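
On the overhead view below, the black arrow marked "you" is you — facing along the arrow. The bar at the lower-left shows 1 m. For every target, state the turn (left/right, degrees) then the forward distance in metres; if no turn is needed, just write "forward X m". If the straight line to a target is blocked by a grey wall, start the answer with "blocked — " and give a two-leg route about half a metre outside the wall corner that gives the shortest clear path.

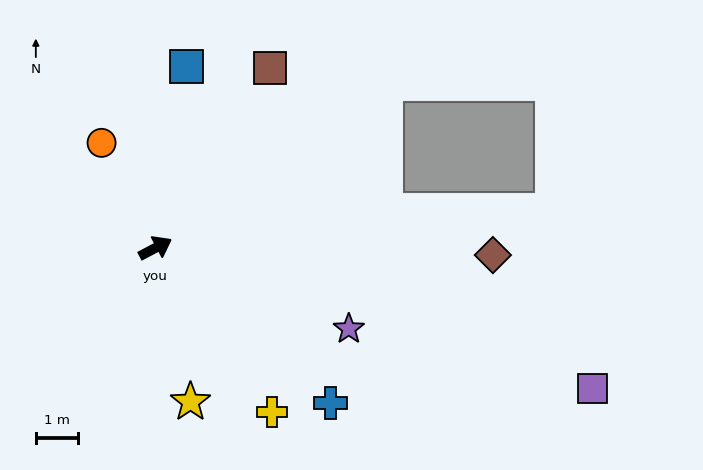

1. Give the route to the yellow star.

turn right 105°, forward 3.8 m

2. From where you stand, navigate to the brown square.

turn left 30°, forward 5.1 m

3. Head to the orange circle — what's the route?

turn left 89°, forward 2.8 m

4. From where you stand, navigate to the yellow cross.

turn right 82°, forward 4.8 m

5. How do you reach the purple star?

turn right 51°, forward 5.0 m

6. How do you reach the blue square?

turn left 52°, forward 4.4 m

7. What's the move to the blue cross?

turn right 70°, forward 5.6 m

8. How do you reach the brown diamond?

turn right 29°, forward 8.1 m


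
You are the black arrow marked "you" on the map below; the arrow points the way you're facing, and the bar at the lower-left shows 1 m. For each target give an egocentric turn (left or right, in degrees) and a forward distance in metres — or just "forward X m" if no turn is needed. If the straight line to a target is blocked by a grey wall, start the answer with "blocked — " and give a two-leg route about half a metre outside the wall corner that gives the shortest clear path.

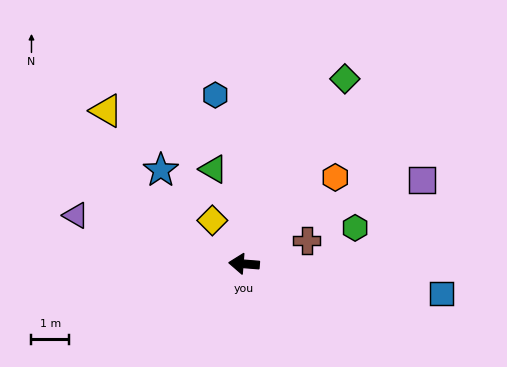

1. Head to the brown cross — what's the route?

turn right 155°, forward 1.8 m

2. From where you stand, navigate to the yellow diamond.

turn right 49°, forward 1.4 m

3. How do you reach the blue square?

turn left 176°, forward 5.3 m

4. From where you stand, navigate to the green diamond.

turn right 114°, forward 5.6 m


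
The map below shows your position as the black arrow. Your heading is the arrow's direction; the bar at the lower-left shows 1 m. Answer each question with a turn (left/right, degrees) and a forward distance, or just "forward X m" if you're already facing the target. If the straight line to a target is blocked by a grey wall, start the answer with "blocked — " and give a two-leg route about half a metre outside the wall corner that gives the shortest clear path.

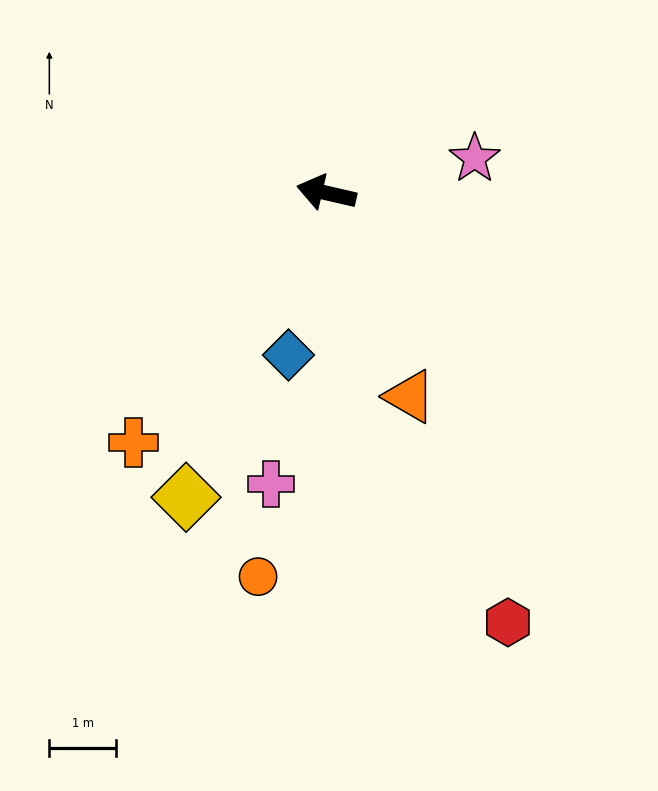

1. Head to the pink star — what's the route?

turn right 154°, forward 2.3 m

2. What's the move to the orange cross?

turn left 65°, forward 4.7 m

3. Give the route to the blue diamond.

turn left 90°, forward 2.5 m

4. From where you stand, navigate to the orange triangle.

turn left 125°, forward 3.3 m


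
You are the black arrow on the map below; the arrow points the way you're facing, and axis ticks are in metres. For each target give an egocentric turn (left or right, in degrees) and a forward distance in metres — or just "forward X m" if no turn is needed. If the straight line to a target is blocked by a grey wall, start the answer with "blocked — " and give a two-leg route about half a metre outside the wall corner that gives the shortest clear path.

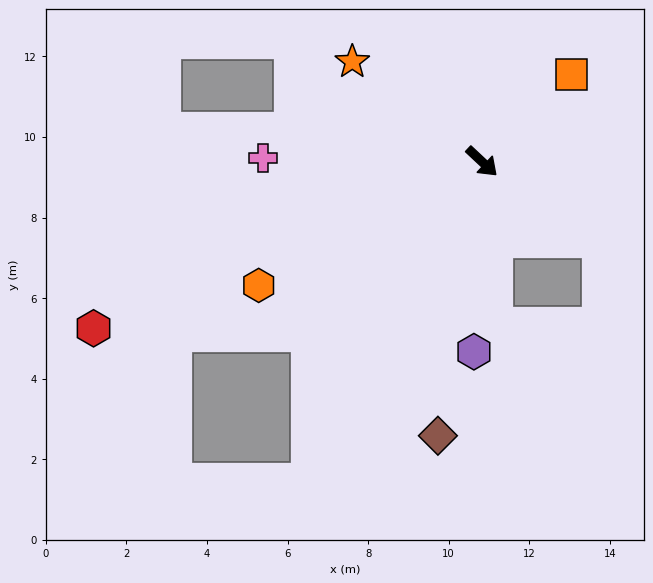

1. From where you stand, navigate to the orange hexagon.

turn right 108°, forward 6.3 m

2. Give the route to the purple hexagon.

turn right 49°, forward 4.7 m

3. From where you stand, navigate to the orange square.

turn left 87°, forward 3.1 m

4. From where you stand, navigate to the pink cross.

turn right 138°, forward 5.4 m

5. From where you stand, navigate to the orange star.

turn right 175°, forward 4.1 m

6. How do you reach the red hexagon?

turn right 114°, forward 10.5 m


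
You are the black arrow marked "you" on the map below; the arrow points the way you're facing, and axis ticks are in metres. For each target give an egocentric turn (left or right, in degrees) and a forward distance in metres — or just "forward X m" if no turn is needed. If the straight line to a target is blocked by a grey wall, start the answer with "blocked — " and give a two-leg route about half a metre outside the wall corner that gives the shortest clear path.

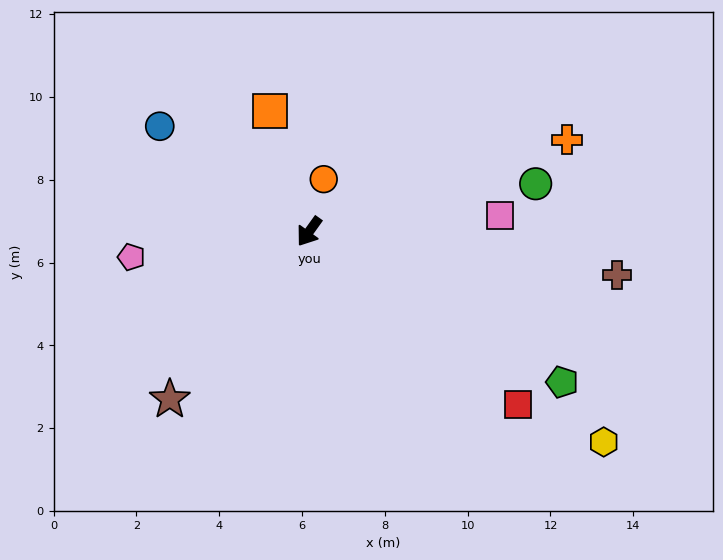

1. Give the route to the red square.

turn left 86°, forward 6.6 m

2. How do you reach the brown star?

turn right 4°, forward 5.3 m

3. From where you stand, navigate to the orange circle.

turn right 160°, forward 1.3 m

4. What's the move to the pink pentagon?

turn right 46°, forward 4.3 m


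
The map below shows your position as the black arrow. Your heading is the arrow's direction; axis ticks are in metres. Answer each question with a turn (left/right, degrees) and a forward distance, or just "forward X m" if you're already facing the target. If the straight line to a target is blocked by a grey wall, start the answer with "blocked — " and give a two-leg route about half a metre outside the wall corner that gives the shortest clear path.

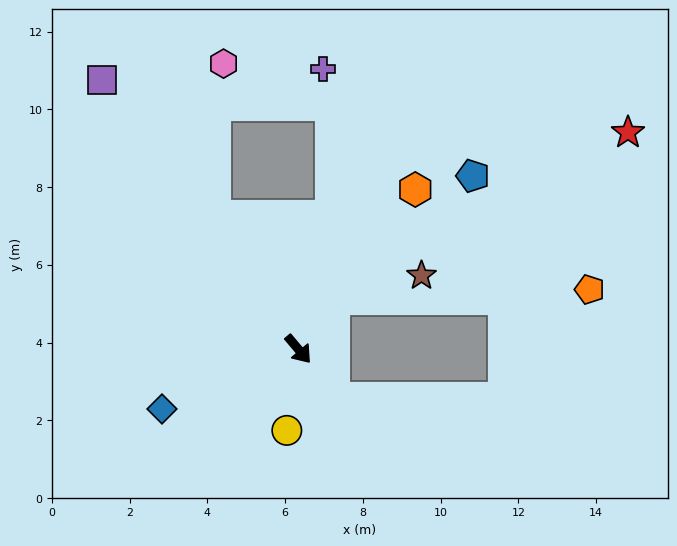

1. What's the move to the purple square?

turn left 176°, forward 8.6 m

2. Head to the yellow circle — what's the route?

turn right 48°, forward 2.1 m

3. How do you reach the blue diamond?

turn right 107°, forward 3.8 m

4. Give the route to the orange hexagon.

turn left 104°, forward 5.1 m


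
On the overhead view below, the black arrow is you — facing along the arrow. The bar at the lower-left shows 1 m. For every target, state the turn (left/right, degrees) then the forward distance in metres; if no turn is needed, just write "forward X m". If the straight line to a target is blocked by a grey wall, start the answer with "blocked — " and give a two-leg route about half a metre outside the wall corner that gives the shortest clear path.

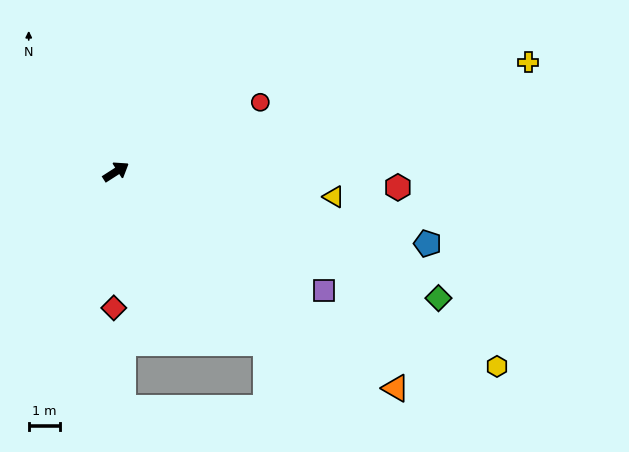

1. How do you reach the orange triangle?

turn right 70°, forward 11.5 m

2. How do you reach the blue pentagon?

turn right 46°, forward 10.4 m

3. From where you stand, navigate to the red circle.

turn right 7°, forward 5.2 m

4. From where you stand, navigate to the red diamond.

turn right 124°, forward 4.4 m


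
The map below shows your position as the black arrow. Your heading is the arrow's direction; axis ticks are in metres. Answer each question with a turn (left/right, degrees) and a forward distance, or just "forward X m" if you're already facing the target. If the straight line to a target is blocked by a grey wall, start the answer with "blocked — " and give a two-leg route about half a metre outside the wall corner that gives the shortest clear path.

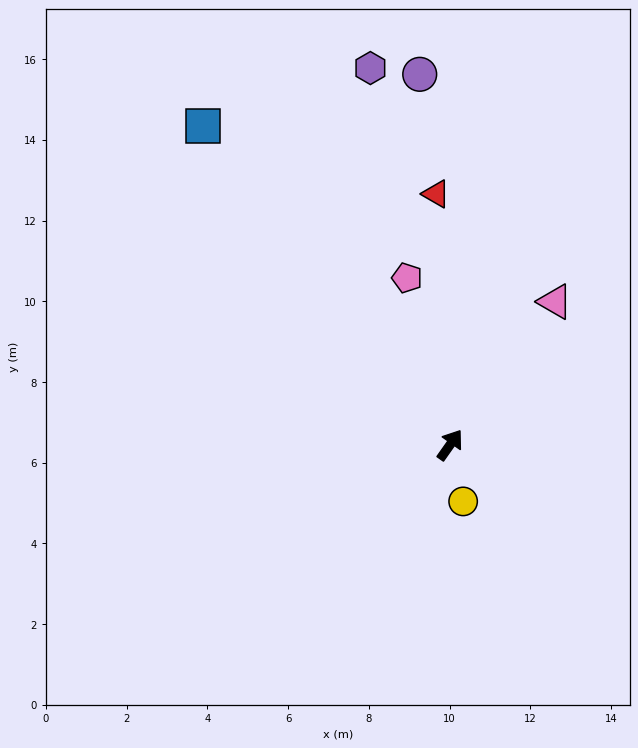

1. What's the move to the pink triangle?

forward 4.4 m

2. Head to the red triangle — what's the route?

turn left 38°, forward 6.2 m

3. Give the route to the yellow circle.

turn right 132°, forward 1.4 m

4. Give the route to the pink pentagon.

turn left 50°, forward 4.3 m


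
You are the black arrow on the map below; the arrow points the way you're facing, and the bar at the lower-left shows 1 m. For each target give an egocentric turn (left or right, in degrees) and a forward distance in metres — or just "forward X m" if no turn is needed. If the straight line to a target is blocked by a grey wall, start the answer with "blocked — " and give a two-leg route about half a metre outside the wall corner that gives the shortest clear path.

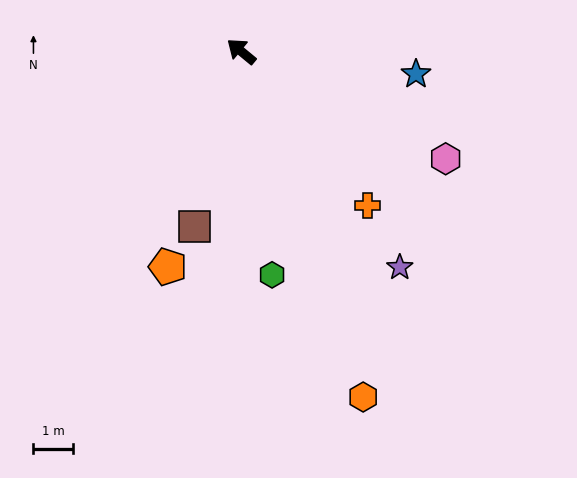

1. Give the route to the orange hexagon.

turn left 149°, forward 9.2 m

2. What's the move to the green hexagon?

turn left 137°, forward 5.6 m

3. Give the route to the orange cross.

turn left 169°, forward 5.0 m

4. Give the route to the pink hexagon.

turn right 168°, forward 5.8 m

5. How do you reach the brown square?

turn left 115°, forward 4.5 m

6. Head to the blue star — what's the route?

turn right 148°, forward 4.4 m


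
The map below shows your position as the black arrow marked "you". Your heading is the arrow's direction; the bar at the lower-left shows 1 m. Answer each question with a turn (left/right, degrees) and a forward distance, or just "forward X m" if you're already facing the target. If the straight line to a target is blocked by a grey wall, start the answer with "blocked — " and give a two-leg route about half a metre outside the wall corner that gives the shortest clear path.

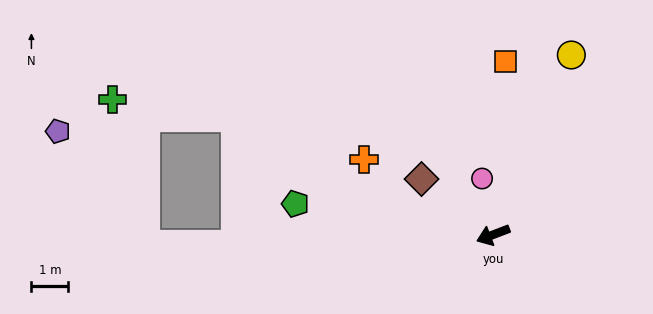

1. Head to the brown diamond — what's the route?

turn right 59°, forward 2.5 m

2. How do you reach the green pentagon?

turn right 30°, forward 5.4 m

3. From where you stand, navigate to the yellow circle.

turn right 134°, forward 5.3 m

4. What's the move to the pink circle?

turn right 100°, forward 1.6 m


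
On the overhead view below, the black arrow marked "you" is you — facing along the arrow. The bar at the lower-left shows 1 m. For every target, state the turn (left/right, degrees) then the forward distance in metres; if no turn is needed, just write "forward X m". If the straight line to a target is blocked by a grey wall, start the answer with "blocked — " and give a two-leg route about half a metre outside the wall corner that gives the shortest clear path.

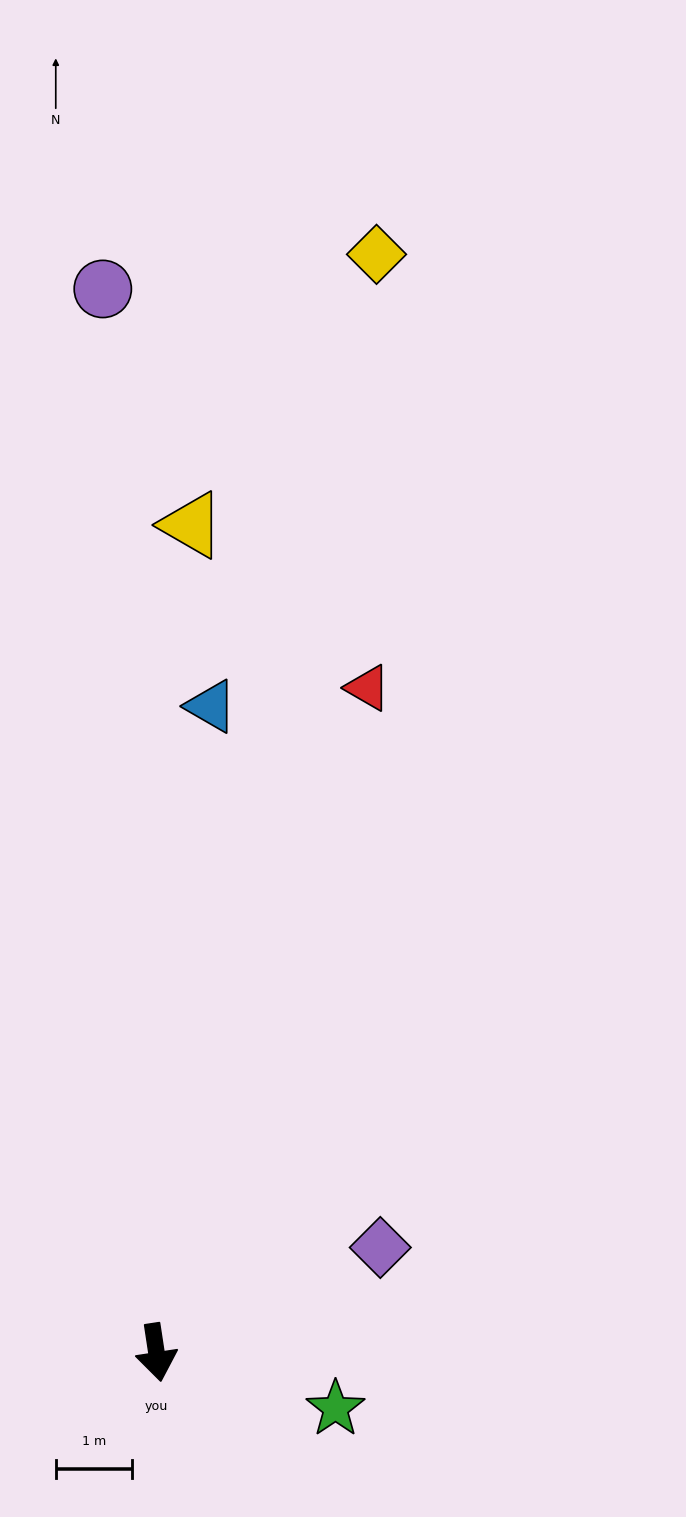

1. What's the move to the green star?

turn left 64°, forward 2.5 m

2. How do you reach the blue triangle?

turn left 167°, forward 8.5 m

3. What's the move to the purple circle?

turn left 174°, forward 14.0 m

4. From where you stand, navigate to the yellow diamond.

turn left 160°, forward 14.7 m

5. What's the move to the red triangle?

turn left 154°, forward 9.2 m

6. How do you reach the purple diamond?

turn left 106°, forward 3.3 m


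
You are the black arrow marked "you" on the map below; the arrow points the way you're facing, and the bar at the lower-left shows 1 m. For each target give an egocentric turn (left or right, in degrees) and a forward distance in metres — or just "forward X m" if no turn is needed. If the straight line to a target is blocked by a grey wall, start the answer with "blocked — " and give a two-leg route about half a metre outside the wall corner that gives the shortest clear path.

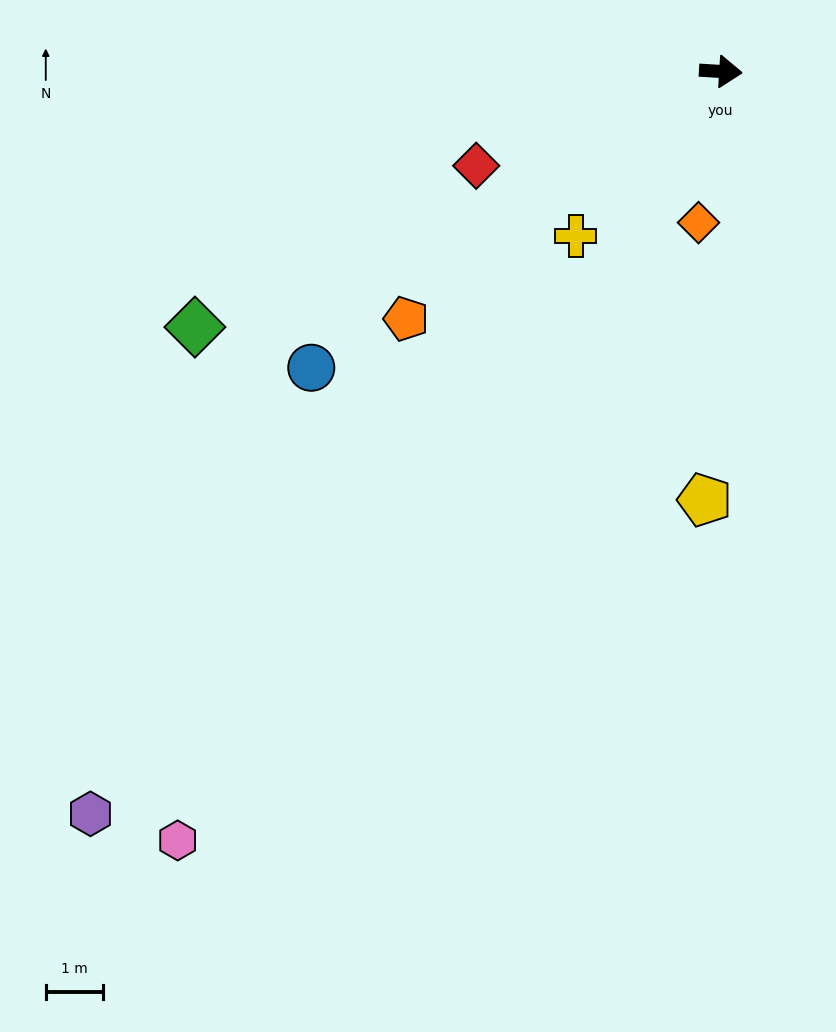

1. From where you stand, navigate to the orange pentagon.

turn right 138°, forward 6.9 m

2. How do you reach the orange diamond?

turn right 95°, forward 2.6 m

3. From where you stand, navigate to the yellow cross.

turn right 128°, forward 3.8 m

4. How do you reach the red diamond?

turn right 155°, forward 4.5 m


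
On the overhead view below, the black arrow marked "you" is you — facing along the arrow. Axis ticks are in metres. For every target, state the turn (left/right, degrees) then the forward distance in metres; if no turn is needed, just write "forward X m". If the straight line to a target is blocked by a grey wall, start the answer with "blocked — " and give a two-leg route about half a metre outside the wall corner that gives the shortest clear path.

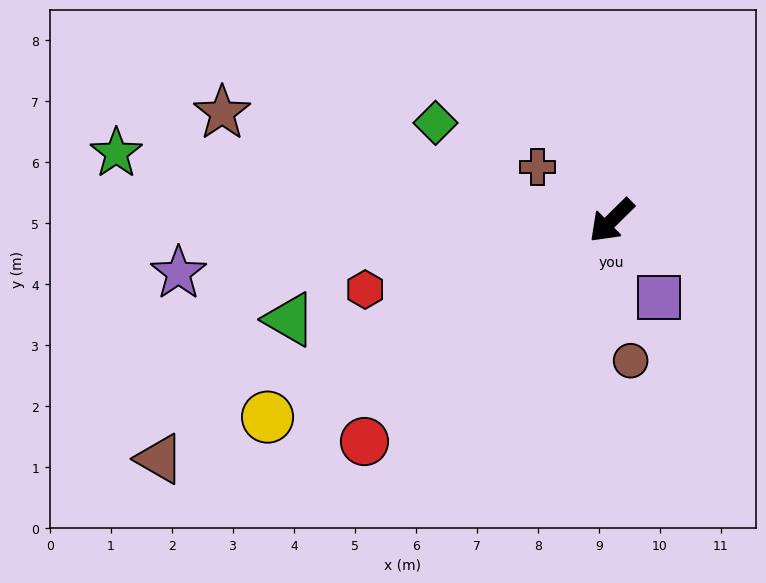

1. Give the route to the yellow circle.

turn right 15°, forward 6.5 m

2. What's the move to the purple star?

turn right 38°, forward 7.2 m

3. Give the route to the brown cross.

turn right 80°, forward 1.5 m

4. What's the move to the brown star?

turn right 60°, forward 6.6 m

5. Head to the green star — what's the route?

turn right 52°, forward 8.2 m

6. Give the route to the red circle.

turn right 3°, forward 5.4 m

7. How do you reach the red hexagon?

turn right 29°, forward 4.2 m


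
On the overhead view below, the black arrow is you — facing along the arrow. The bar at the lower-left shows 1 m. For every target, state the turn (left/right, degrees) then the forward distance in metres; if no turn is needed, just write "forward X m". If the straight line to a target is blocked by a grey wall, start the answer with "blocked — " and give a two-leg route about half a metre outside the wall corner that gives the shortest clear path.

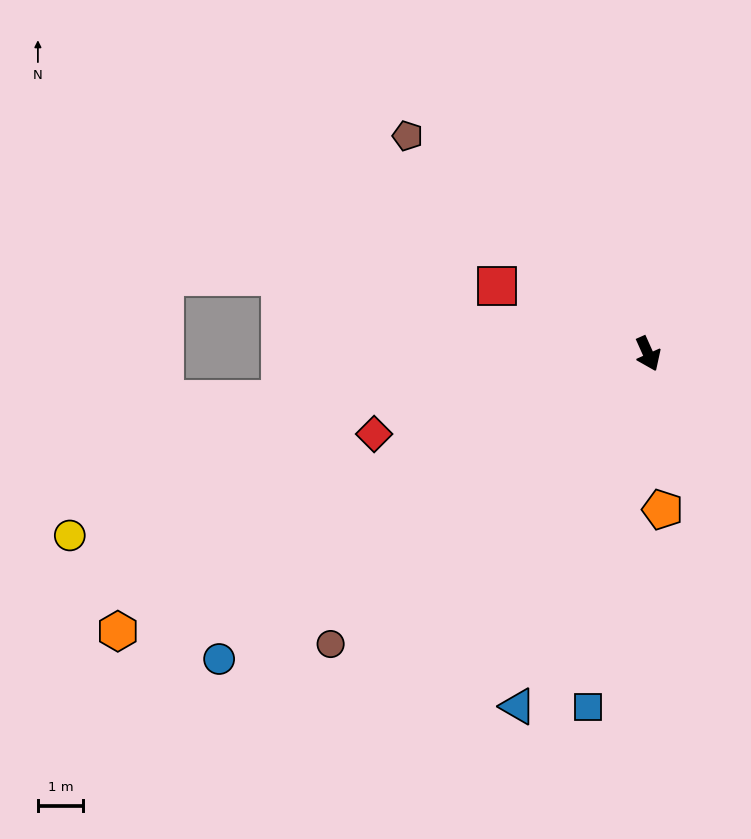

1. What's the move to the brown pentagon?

turn right 156°, forward 7.1 m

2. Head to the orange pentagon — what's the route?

turn right 19°, forward 3.4 m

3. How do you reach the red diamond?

turn right 98°, forward 6.3 m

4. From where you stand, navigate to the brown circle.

turn right 72°, forward 9.5 m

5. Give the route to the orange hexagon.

turn right 86°, forward 13.2 m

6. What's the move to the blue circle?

turn right 79°, forward 11.6 m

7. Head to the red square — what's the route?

turn right 138°, forward 3.6 m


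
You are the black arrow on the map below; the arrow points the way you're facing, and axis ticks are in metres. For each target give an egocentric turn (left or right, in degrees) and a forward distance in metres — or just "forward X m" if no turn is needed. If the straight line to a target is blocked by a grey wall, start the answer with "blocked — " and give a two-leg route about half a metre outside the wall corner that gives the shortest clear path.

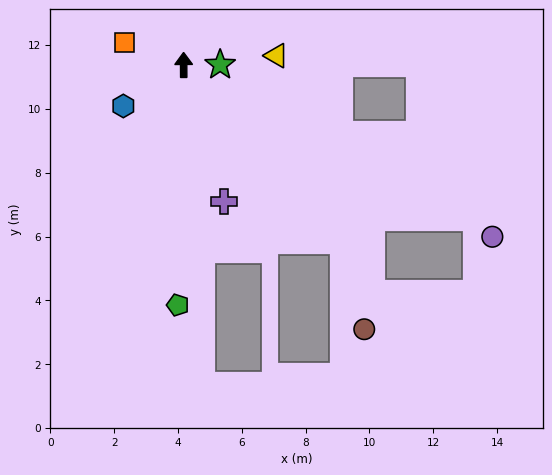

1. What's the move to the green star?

turn right 90°, forward 1.1 m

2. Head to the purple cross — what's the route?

turn right 164°, forward 4.5 m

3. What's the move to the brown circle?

blocked — turn right 138°, forward 7.4 m, then turn right 29°, forward 2.9 m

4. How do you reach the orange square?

turn left 69°, forward 2.0 m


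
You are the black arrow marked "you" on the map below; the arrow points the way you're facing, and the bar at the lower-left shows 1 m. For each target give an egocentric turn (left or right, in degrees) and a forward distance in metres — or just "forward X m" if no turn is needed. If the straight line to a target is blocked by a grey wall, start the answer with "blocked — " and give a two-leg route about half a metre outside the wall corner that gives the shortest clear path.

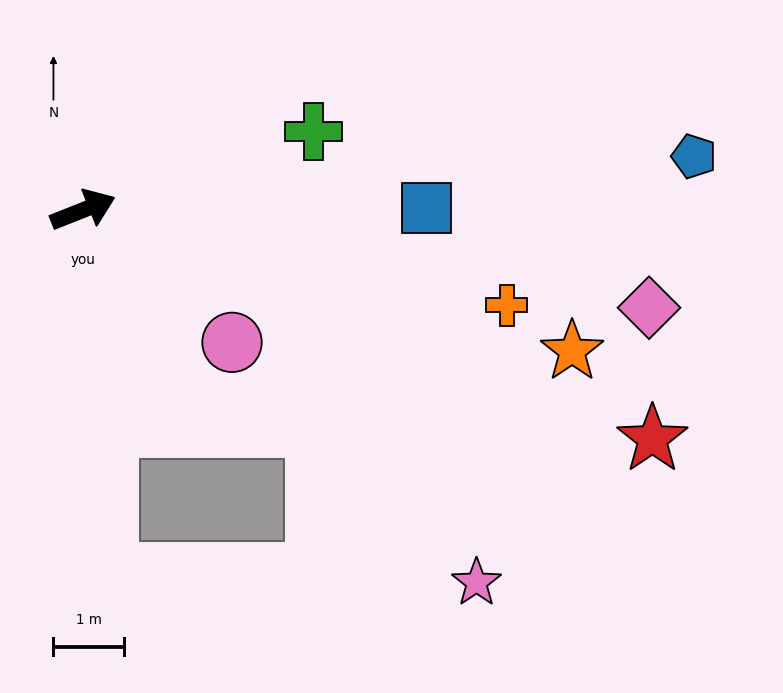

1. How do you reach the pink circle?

turn right 63°, forward 2.8 m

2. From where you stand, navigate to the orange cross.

turn right 34°, forward 6.1 m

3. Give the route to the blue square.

turn right 21°, forward 4.8 m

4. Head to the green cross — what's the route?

turn right 3°, forward 3.4 m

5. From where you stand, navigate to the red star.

turn right 44°, forward 8.6 m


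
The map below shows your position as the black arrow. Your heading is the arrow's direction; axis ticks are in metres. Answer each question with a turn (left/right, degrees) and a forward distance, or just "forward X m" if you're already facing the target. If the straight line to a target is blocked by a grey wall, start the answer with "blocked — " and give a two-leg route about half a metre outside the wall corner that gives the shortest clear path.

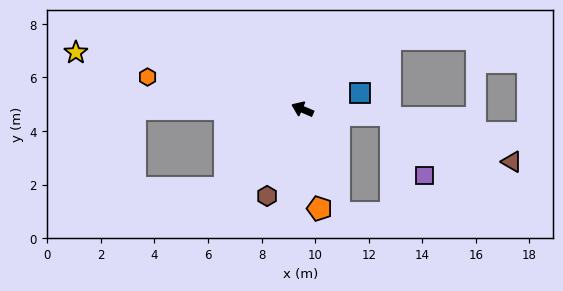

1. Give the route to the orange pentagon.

turn left 123°, forward 3.8 m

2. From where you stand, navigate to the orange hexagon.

turn left 12°, forward 5.9 m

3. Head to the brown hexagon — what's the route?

turn left 91°, forward 3.5 m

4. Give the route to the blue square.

turn right 141°, forward 2.2 m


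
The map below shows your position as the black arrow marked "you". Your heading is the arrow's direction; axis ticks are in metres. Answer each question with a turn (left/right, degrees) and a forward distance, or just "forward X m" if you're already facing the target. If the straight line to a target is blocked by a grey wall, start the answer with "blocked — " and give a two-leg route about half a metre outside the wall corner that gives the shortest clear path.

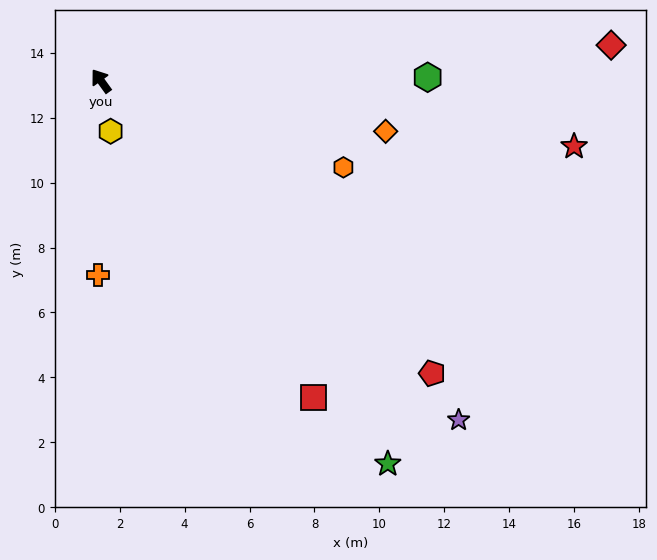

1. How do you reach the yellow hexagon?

turn left 155°, forward 1.6 m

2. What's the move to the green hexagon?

turn right 125°, forward 10.1 m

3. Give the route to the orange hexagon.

turn right 145°, forward 7.9 m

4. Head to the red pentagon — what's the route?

turn right 167°, forward 13.6 m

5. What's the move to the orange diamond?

turn right 136°, forward 8.9 m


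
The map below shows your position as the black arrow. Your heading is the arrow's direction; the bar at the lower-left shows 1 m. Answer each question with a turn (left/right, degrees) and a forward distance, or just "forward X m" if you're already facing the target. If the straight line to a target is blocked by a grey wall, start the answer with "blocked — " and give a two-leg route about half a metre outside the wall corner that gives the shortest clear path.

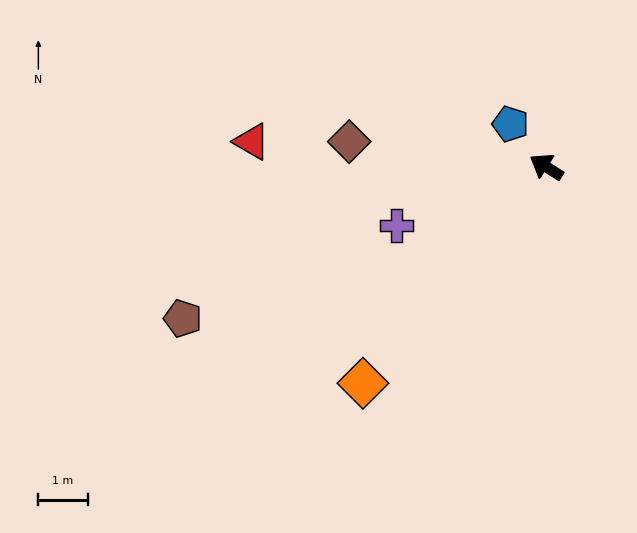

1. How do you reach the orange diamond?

turn left 82°, forward 5.8 m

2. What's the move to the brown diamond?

turn left 25°, forward 4.0 m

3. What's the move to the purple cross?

turn left 54°, forward 3.3 m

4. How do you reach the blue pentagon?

turn right 18°, forward 1.1 m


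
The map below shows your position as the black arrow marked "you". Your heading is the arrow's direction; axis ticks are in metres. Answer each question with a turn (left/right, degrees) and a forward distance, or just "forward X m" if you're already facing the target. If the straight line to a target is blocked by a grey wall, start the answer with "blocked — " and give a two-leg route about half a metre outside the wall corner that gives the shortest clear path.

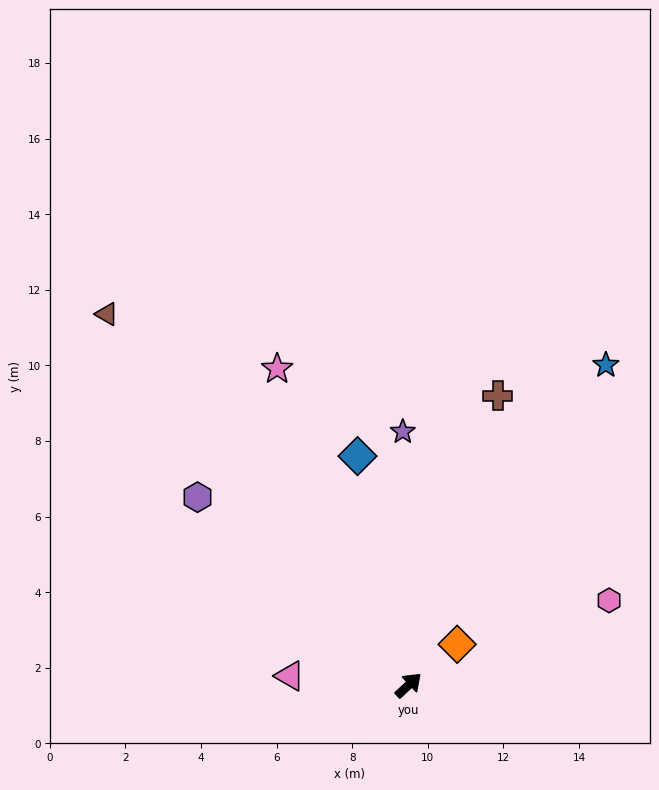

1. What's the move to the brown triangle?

turn left 86°, forward 12.7 m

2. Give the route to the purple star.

turn left 48°, forward 6.7 m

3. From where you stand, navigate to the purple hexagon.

turn left 95°, forward 7.5 m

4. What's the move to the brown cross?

turn left 30°, forward 8.0 m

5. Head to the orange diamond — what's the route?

turn right 3°, forward 1.7 m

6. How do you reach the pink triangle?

turn left 132°, forward 3.1 m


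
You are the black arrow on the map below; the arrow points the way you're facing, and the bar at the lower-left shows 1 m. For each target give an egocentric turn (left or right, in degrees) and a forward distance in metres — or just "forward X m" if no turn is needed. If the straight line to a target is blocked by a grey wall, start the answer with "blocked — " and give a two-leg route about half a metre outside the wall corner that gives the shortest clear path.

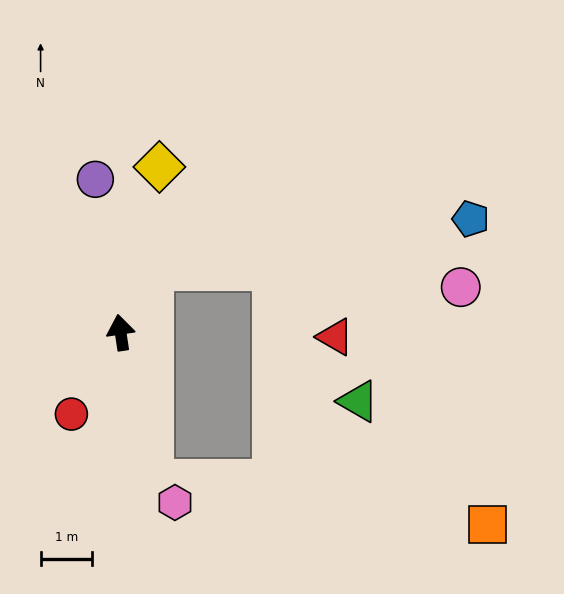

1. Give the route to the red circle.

turn left 140°, forward 1.8 m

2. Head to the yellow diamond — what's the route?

turn right 22°, forward 3.3 m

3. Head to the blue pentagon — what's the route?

blocked — turn right 35°, forward 1.4 m, then turn right 55°, forward 6.3 m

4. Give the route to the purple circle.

forward 3.0 m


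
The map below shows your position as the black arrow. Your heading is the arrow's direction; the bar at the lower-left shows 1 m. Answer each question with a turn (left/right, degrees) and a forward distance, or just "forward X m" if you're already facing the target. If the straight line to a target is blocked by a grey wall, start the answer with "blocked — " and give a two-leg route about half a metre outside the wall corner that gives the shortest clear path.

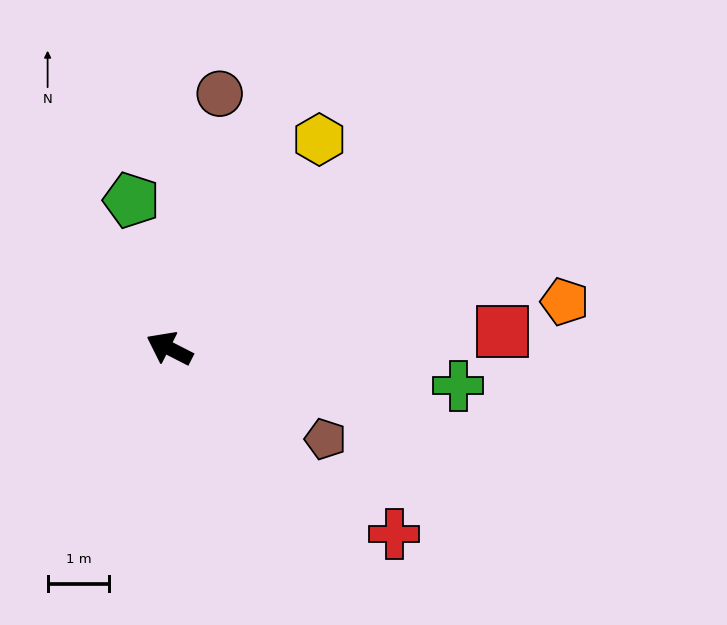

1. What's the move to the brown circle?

turn right 74°, forward 4.2 m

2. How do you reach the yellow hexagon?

turn right 99°, forward 4.2 m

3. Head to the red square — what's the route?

turn right 150°, forward 5.4 m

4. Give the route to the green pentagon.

turn right 49°, forward 2.5 m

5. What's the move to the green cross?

turn right 160°, forward 4.7 m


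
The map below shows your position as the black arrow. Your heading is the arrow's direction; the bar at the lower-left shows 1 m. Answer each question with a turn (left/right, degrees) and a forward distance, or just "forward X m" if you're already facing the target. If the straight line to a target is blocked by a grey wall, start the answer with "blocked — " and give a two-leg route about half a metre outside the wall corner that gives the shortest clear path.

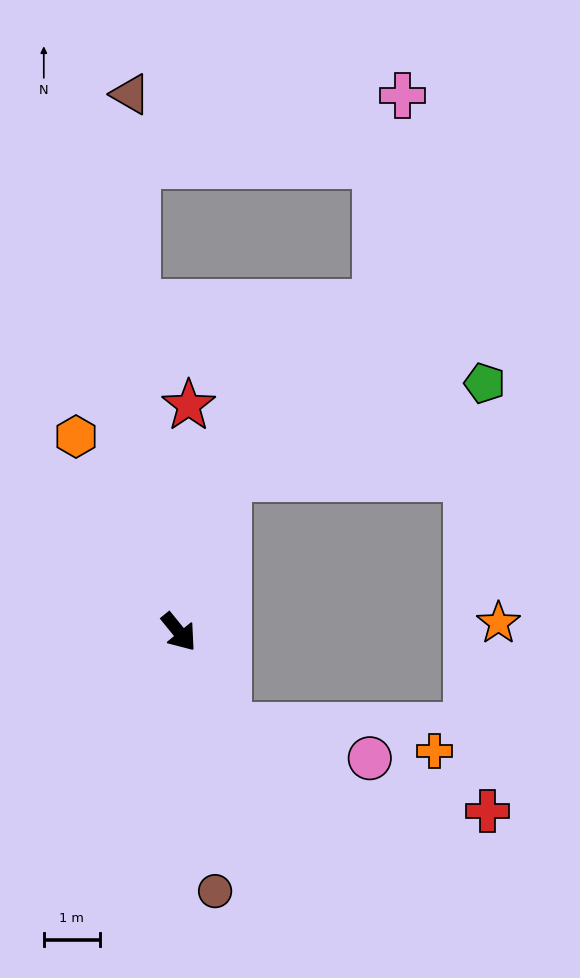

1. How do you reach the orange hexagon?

turn left 169°, forward 4.0 m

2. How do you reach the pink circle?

blocked — turn right 11°, forward 1.9 m, then turn left 49°, forward 2.6 m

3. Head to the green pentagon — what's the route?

blocked — turn left 123°, forward 2.9 m, then turn right 52°, forward 4.9 m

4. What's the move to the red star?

turn left 138°, forward 4.1 m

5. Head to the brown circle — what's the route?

turn right 31°, forward 4.7 m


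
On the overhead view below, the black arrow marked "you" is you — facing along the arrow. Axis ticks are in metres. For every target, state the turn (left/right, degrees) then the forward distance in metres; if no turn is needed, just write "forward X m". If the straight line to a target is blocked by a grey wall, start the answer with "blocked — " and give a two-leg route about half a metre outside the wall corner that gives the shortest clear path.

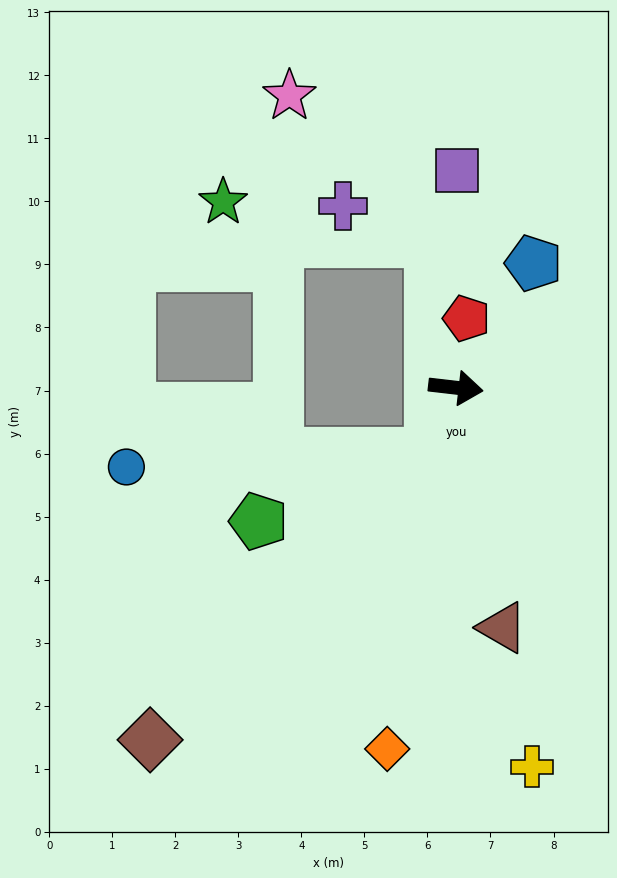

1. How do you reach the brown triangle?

turn right 72°, forward 3.9 m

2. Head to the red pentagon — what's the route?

turn left 88°, forward 1.1 m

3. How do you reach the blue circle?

blocked — turn right 104°, forward 1.1 m, then turn right 67°, forward 4.8 m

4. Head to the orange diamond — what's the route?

turn right 94°, forward 5.8 m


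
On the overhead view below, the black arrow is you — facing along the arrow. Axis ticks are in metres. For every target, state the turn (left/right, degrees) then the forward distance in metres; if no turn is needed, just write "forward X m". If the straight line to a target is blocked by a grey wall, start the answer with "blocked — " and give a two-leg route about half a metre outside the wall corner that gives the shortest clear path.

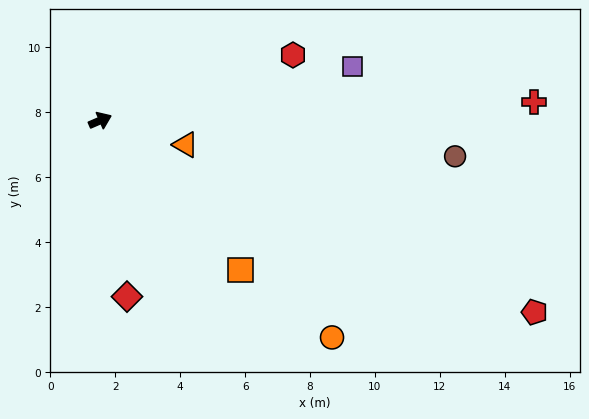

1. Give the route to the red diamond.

turn right 105°, forward 5.5 m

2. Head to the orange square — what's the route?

turn right 70°, forward 6.3 m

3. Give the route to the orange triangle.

turn right 39°, forward 2.7 m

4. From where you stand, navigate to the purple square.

turn right 11°, forward 7.9 m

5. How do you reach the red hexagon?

turn right 5°, forward 6.3 m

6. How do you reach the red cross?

turn right 21°, forward 13.4 m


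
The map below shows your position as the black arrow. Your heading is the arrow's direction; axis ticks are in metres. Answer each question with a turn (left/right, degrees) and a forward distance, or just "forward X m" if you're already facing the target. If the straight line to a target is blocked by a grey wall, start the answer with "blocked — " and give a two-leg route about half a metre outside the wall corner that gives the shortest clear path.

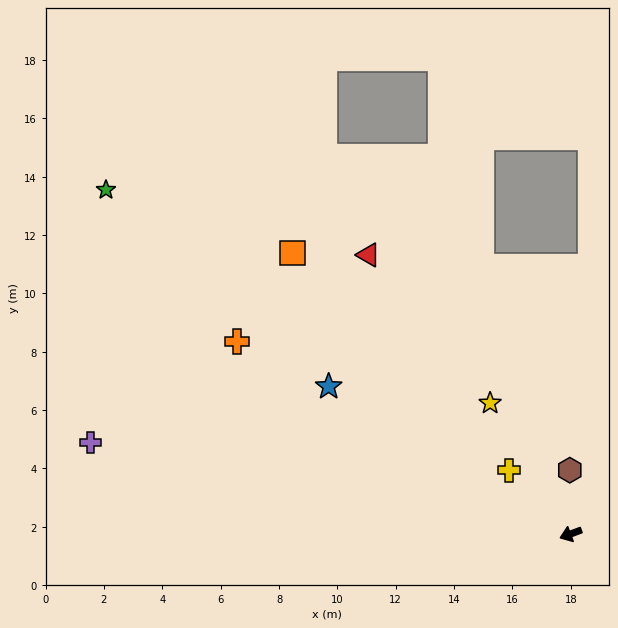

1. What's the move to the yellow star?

turn right 79°, forward 5.3 m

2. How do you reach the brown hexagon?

turn right 110°, forward 2.2 m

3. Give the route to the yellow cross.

turn right 66°, forward 3.0 m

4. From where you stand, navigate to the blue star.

turn right 52°, forward 9.7 m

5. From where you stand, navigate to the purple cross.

turn right 31°, forward 16.8 m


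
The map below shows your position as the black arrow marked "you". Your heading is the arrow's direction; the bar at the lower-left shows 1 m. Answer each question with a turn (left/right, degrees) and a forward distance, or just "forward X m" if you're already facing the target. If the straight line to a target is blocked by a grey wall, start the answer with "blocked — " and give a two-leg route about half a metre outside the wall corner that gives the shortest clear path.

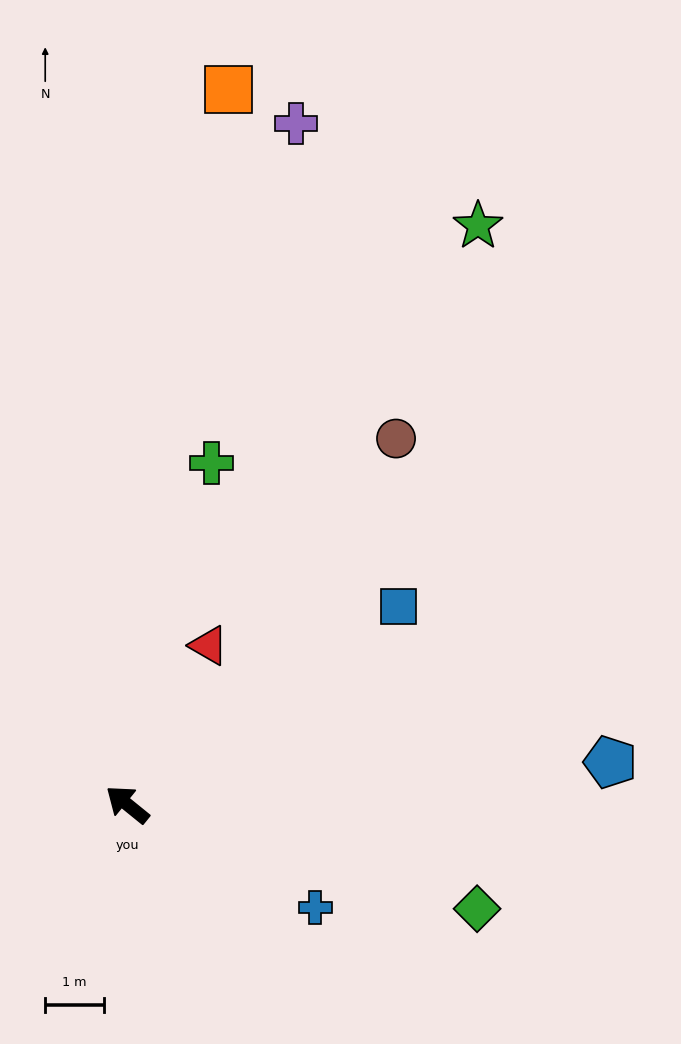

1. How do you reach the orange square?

turn right 59°, forward 12.4 m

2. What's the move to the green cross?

turn right 65°, forward 6.0 m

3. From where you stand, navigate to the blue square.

turn right 105°, forward 5.8 m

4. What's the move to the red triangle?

turn right 78°, forward 3.1 m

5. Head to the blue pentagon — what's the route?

turn right 136°, forward 8.3 m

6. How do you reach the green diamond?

turn right 158°, forward 6.3 m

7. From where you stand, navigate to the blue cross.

turn right 170°, forward 3.7 m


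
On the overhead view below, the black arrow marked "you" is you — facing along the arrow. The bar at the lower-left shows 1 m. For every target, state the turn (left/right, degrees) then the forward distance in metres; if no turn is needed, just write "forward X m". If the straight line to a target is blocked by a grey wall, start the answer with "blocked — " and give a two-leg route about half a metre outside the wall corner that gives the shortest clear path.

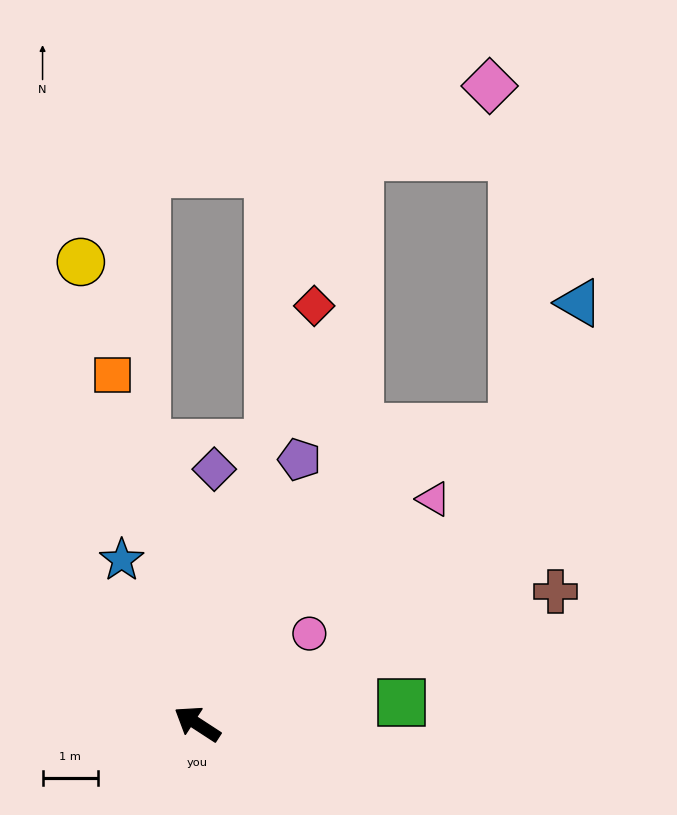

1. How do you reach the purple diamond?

turn right 61°, forward 4.6 m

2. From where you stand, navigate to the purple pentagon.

turn right 78°, forward 5.1 m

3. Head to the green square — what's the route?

turn right 141°, forward 3.7 m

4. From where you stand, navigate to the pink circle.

turn right 108°, forward 2.6 m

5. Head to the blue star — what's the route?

turn right 32°, forward 3.2 m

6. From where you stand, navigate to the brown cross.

turn right 127°, forward 6.9 m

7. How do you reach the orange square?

turn right 43°, forward 6.4 m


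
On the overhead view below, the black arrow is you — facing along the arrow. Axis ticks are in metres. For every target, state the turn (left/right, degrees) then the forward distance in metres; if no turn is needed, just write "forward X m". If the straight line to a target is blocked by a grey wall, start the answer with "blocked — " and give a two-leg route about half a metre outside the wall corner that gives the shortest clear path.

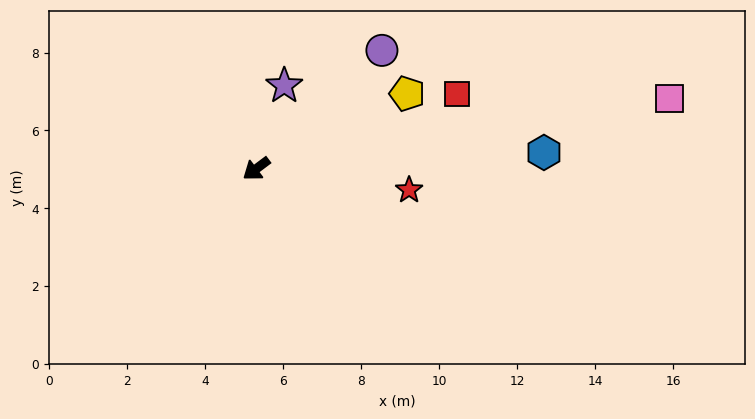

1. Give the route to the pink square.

turn left 153°, forward 10.8 m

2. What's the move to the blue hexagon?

turn left 146°, forward 7.4 m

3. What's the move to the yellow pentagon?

turn left 170°, forward 4.3 m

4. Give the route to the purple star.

turn right 146°, forward 2.2 m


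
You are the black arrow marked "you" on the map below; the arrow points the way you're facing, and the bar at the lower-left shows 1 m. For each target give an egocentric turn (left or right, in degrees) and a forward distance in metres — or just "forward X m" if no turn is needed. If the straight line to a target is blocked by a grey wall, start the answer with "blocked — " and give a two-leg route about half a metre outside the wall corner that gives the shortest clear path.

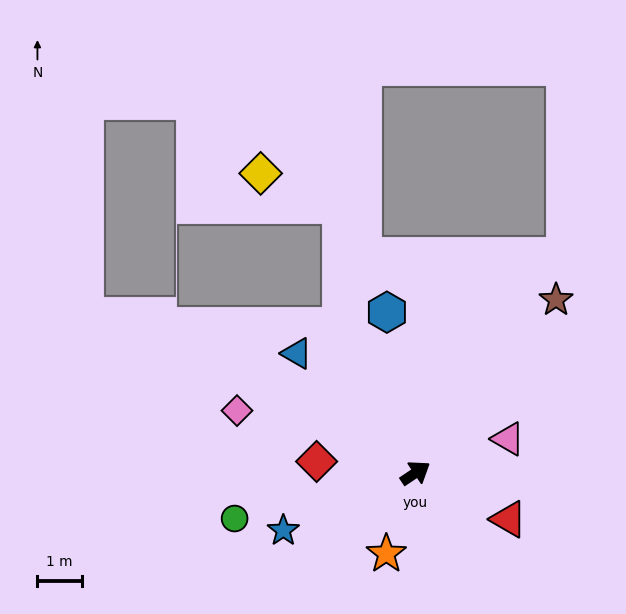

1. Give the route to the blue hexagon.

turn left 66°, forward 3.7 m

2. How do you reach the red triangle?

turn right 60°, forward 2.4 m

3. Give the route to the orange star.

turn right 144°, forward 1.9 m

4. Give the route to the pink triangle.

turn right 14°, forward 2.2 m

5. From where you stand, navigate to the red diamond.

turn left 140°, forward 2.3 m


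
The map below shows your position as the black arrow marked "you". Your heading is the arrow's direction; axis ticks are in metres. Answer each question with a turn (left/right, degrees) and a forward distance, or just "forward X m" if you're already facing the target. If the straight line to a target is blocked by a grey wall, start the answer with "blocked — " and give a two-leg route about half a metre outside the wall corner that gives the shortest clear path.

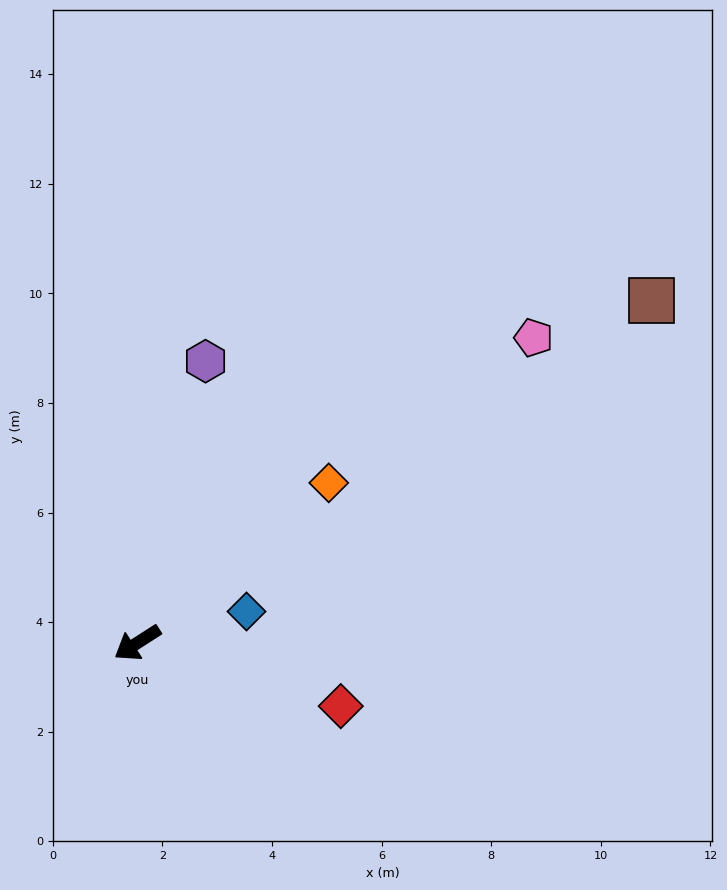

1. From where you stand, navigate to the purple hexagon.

turn right 136°, forward 5.3 m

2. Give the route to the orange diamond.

turn right 173°, forward 4.6 m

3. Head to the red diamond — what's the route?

turn left 130°, forward 3.9 m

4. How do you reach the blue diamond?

turn left 163°, forward 2.1 m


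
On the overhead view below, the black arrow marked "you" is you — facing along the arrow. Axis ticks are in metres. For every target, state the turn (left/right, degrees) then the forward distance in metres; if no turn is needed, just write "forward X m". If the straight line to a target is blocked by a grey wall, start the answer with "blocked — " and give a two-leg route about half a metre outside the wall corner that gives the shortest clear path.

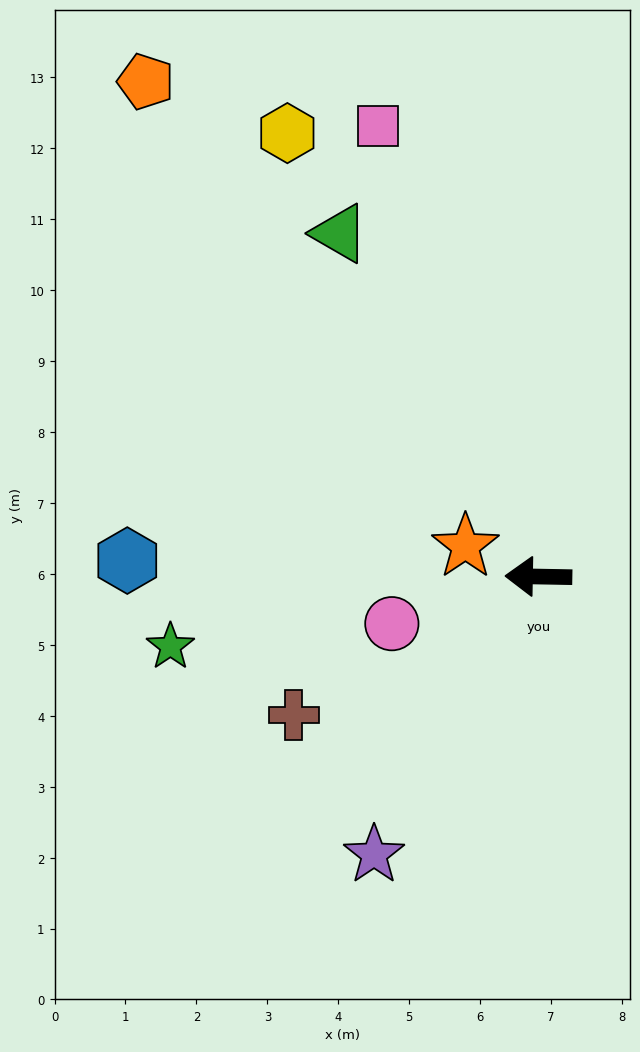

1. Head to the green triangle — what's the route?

turn right 59°, forward 5.6 m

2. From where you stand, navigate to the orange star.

turn right 22°, forward 1.1 m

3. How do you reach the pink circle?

turn left 19°, forward 2.2 m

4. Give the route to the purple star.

turn left 60°, forward 4.6 m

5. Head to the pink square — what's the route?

turn right 69°, forward 6.7 m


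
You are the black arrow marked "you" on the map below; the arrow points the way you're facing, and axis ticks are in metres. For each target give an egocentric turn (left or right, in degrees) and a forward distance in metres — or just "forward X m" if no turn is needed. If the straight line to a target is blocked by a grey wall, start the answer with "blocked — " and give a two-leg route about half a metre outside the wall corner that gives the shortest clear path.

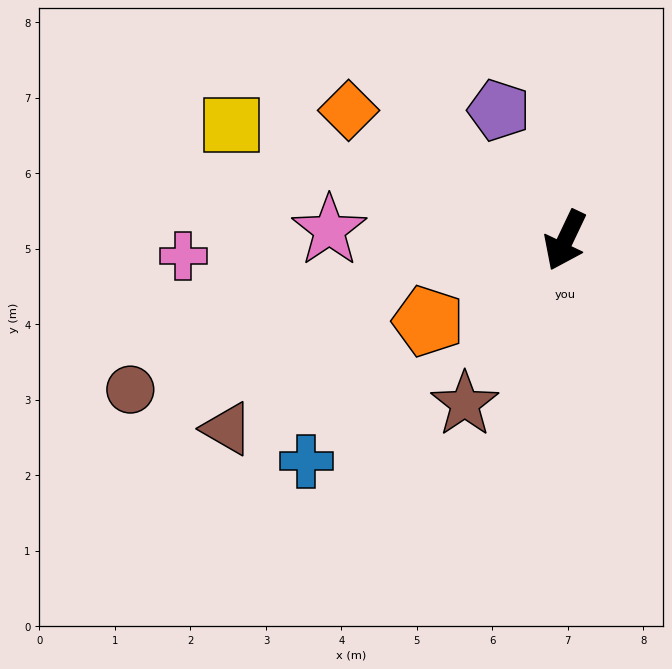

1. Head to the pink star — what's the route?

turn right 67°, forward 3.1 m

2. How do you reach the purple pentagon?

turn right 128°, forward 1.9 m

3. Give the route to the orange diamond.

turn right 96°, forward 3.3 m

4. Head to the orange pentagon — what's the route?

turn right 34°, forward 2.1 m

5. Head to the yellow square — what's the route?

turn right 84°, forward 4.7 m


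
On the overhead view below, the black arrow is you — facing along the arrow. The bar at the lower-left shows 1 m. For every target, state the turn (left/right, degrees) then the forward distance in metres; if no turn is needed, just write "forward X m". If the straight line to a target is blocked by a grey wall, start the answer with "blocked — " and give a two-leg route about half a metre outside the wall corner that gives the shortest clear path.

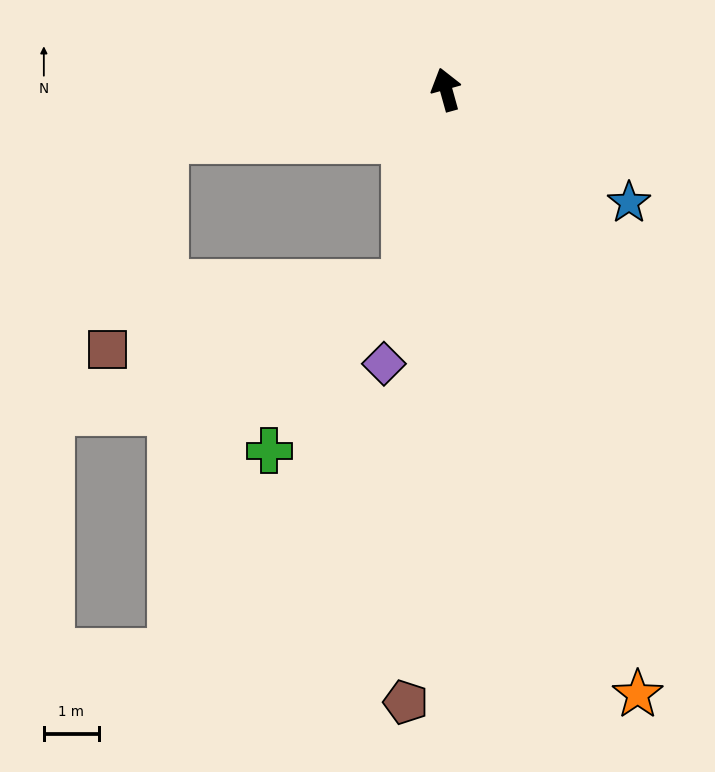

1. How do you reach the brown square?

blocked — turn left 152°, forward 3.6 m, then turn right 65°, forward 5.5 m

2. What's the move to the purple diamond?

turn left 152°, forward 5.1 m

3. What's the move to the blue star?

turn right 137°, forward 3.9 m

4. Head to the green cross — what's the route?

blocked — turn left 152°, forward 3.6 m, then turn right 26°, forward 3.9 m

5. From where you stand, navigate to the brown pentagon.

turn left 161°, forward 11.2 m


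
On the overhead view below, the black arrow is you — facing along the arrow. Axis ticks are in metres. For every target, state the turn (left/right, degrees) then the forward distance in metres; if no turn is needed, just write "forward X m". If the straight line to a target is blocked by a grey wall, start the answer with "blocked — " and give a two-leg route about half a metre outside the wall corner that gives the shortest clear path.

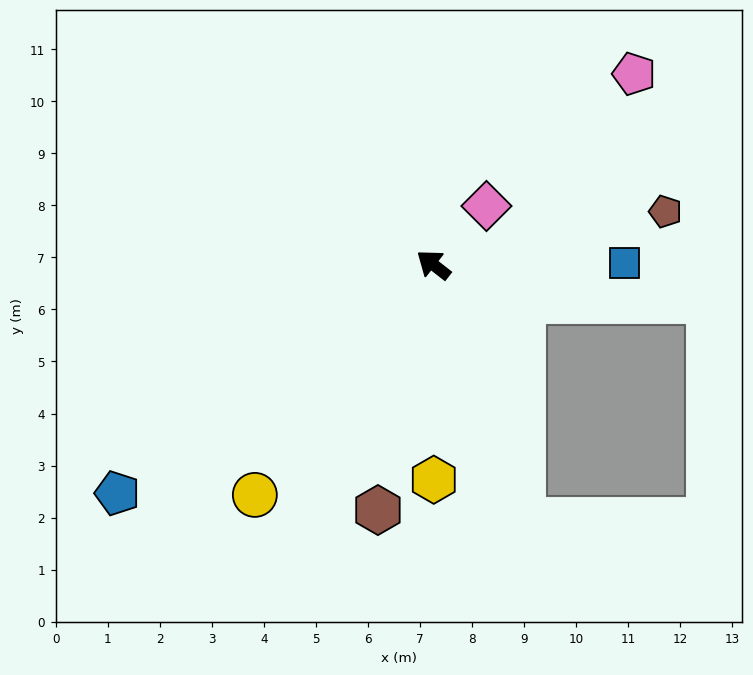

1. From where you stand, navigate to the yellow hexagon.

turn left 128°, forward 4.1 m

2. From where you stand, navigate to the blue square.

turn right 142°, forward 3.7 m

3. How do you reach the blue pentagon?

turn left 74°, forward 7.5 m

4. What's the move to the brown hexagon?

turn left 115°, forward 4.8 m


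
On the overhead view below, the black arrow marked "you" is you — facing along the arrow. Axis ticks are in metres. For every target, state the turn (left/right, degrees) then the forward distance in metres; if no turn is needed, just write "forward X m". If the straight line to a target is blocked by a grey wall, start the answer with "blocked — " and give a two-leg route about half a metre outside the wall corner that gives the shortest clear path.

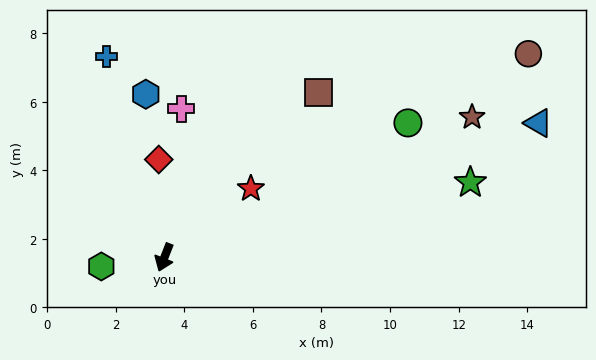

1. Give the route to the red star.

turn left 150°, forward 3.2 m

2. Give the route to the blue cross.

turn right 142°, forward 6.1 m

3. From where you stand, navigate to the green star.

turn left 125°, forward 9.2 m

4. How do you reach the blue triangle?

turn left 131°, forward 11.6 m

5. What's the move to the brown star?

turn left 136°, forward 9.9 m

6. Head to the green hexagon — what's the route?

turn right 60°, forward 1.9 m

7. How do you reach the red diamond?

turn right 155°, forward 2.9 m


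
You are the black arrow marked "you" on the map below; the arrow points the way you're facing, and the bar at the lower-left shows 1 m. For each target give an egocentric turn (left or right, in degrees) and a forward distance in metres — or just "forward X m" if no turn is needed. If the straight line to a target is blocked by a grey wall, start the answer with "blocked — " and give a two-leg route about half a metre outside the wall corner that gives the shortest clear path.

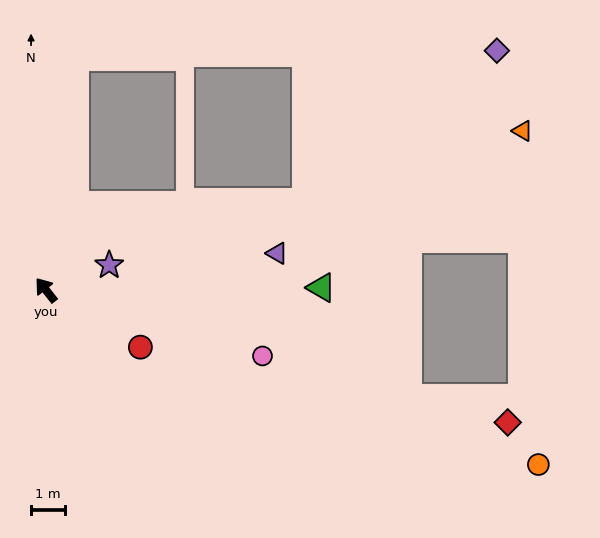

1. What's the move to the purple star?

turn right 107°, forward 2.0 m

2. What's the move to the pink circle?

turn right 145°, forward 6.6 m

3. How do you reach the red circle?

turn right 159°, forward 3.2 m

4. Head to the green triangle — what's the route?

turn right 128°, forward 8.1 m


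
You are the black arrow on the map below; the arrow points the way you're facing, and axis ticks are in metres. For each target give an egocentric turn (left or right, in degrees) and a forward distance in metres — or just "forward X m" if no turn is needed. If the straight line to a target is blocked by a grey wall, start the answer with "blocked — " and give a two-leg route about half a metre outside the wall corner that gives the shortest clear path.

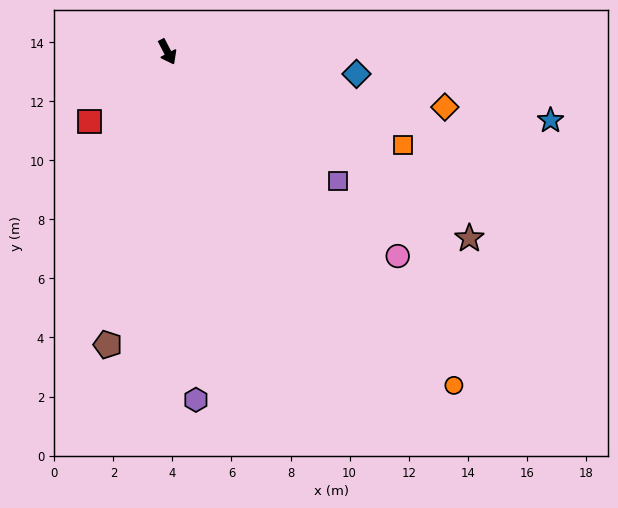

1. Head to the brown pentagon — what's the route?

turn right 39°, forward 10.1 m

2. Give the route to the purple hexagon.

turn right 23°, forward 11.8 m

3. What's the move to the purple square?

turn left 25°, forward 7.3 m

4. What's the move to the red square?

turn right 76°, forward 3.5 m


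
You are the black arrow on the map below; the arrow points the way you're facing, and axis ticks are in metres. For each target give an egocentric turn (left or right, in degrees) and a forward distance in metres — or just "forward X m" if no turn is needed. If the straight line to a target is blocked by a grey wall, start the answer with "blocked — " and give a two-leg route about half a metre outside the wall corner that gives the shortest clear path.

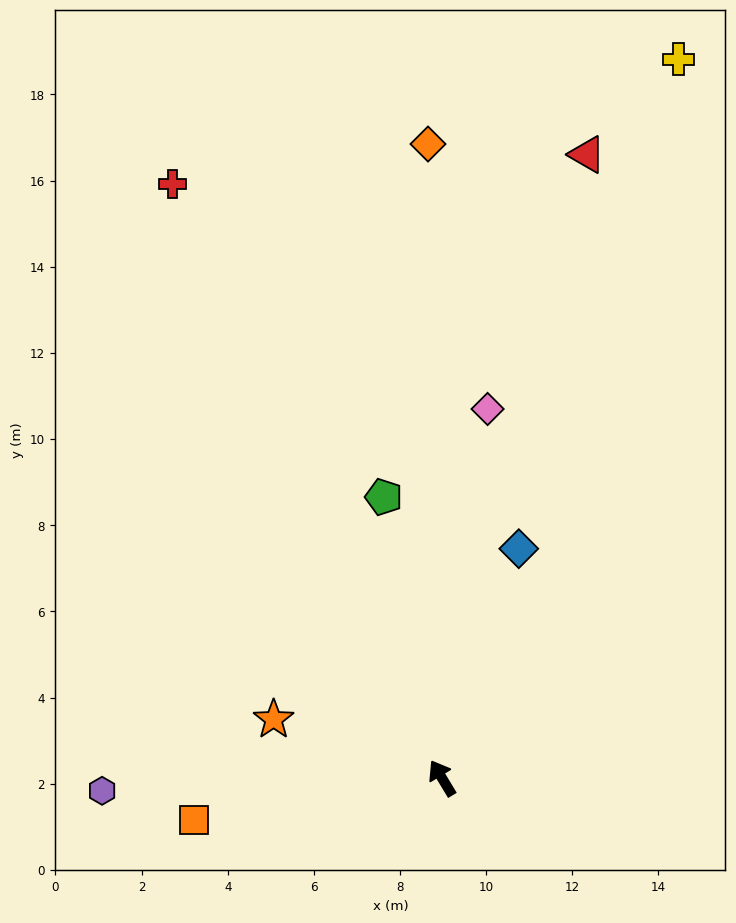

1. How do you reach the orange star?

turn left 40°, forward 4.1 m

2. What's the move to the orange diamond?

turn right 30°, forward 14.7 m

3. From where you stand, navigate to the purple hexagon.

turn left 61°, forward 7.9 m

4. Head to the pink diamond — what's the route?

turn right 38°, forward 8.6 m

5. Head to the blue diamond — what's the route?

turn right 50°, forward 5.6 m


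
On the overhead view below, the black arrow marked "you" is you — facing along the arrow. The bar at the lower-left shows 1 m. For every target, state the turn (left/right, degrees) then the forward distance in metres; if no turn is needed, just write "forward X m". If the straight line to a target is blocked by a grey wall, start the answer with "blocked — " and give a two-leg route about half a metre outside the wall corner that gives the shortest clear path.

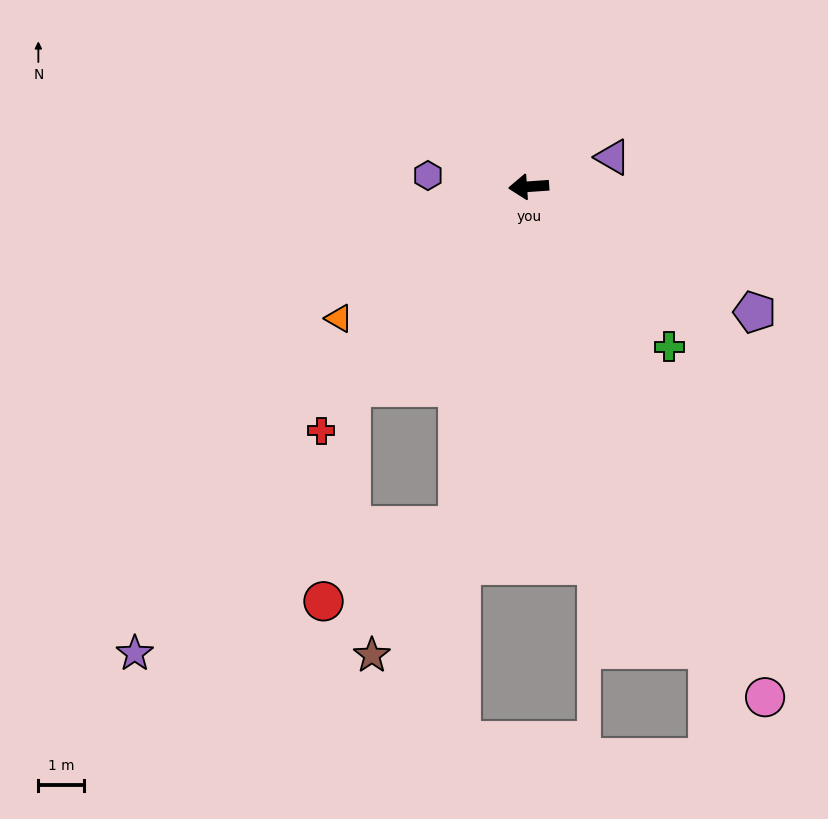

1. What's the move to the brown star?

blocked — turn left 74°, forward 7.6 m, then turn right 21°, forward 3.4 m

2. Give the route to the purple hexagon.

turn right 10°, forward 2.2 m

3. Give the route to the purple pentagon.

turn left 147°, forward 5.7 m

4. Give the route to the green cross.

turn left 127°, forward 4.7 m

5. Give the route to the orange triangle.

turn left 31°, forward 5.1 m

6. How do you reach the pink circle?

turn left 111°, forward 12.3 m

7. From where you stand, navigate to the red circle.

blocked — turn left 45°, forward 5.9 m, then turn left 34°, forward 4.7 m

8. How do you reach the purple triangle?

turn right 165°, forward 2.0 m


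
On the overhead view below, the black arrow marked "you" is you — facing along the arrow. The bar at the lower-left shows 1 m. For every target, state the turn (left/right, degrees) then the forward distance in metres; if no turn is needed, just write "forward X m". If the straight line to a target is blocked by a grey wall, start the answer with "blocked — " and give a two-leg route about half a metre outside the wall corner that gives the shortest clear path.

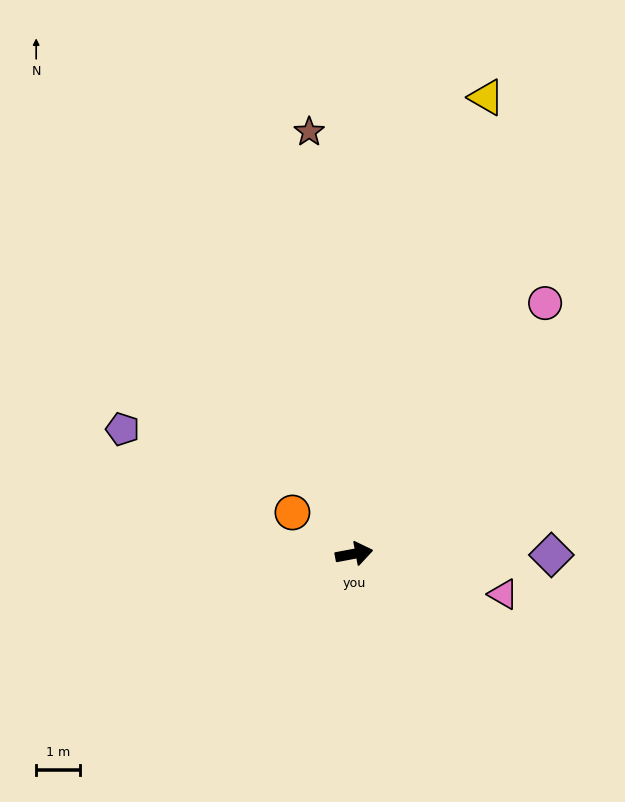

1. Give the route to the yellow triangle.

turn left 63°, forward 11.0 m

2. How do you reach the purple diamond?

turn right 11°, forward 4.5 m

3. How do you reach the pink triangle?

turn right 26°, forward 3.6 m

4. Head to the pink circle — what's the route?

turn left 42°, forward 7.3 m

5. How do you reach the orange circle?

turn left 136°, forward 1.7 m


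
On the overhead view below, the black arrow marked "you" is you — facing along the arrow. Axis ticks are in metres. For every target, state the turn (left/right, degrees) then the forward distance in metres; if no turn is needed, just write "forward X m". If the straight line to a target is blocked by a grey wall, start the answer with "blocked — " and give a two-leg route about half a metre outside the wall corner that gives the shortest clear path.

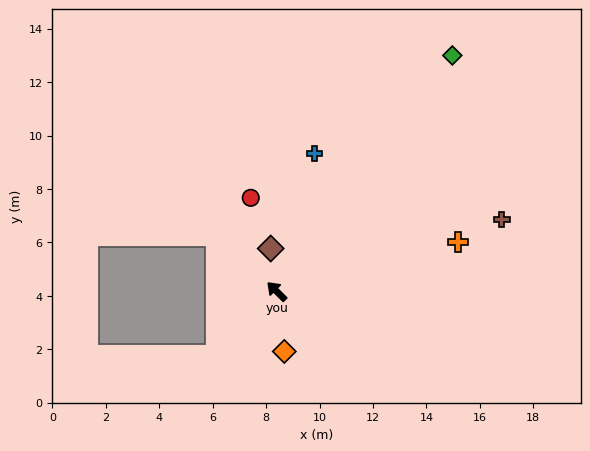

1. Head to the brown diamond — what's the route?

turn right 37°, forward 1.6 m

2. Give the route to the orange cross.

turn right 120°, forward 7.0 m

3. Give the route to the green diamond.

turn right 82°, forward 11.0 m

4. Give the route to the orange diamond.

turn left 142°, forward 2.3 m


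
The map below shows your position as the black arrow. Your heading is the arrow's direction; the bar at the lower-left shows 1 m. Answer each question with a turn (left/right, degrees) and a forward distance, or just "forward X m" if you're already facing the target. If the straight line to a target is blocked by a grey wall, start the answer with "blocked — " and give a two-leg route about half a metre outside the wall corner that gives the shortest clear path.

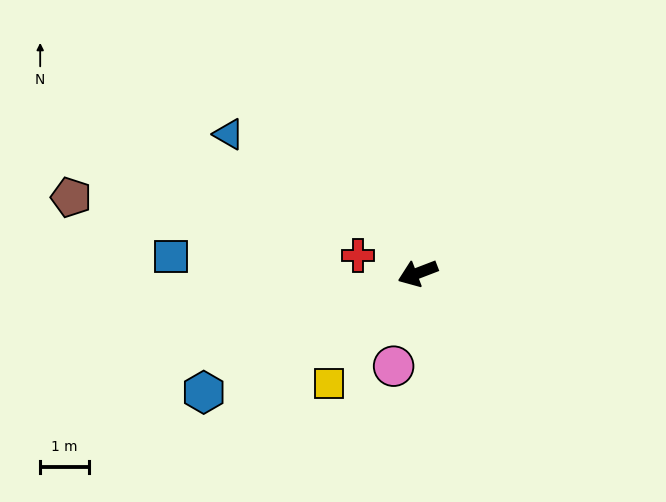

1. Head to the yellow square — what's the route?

turn left 30°, forward 2.9 m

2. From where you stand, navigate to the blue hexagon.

turn left 8°, forward 5.0 m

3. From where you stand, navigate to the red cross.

turn right 38°, forward 1.3 m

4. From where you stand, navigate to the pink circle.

turn left 54°, forward 2.0 m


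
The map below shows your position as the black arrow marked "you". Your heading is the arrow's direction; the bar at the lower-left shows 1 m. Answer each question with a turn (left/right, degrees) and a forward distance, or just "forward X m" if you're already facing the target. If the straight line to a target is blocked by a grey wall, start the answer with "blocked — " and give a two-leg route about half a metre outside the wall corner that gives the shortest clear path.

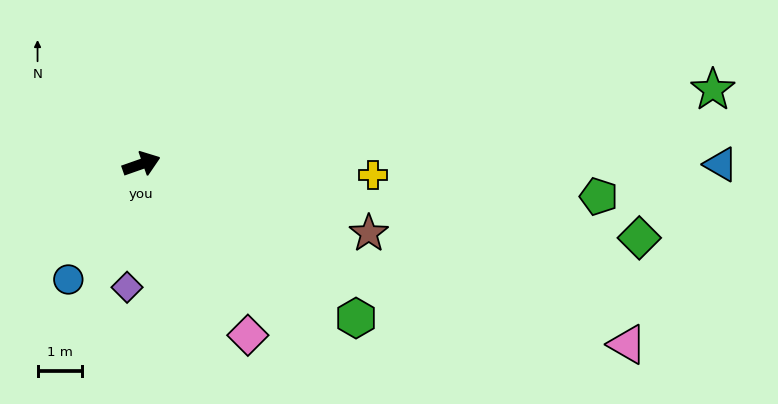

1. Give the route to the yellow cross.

turn right 22°, forward 5.2 m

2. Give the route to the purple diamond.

turn right 116°, forward 2.8 m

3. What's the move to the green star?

turn right 12°, forward 12.9 m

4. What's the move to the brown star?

turn right 36°, forward 5.3 m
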